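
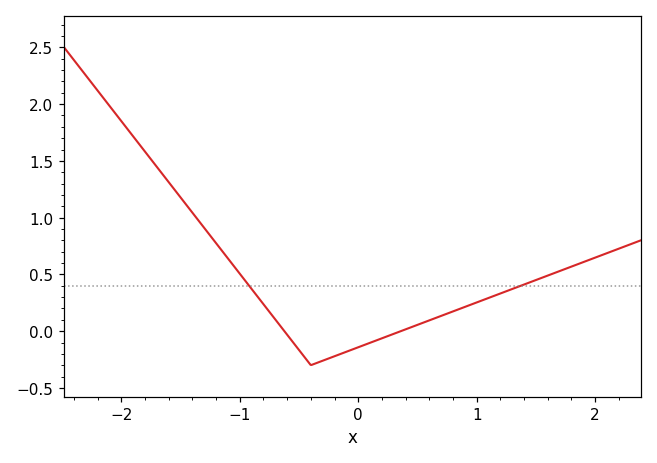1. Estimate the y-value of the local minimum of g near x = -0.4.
-0.3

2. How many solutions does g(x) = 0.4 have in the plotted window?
2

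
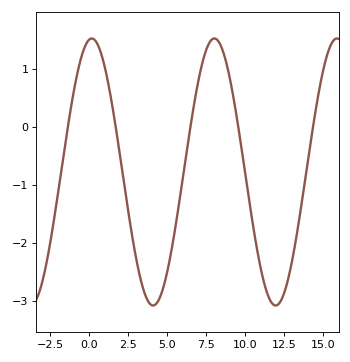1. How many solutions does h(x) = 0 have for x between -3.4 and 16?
5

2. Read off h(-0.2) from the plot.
1.42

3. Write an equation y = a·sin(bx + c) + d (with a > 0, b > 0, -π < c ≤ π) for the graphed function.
y = 2.3sin(0.8x + 1.44) - 0.78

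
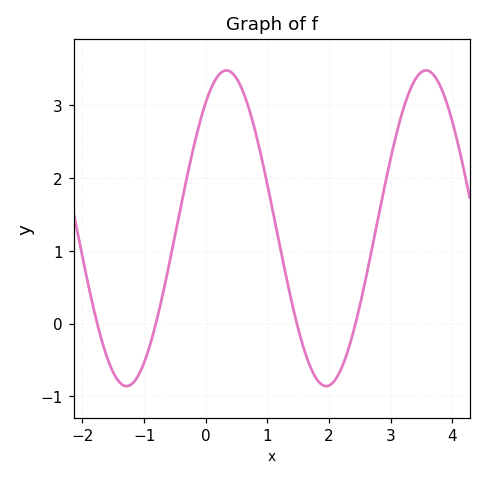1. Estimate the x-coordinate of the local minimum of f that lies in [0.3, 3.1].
2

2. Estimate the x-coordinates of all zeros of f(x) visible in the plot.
-1.8, -0.8, 1.5, 2.4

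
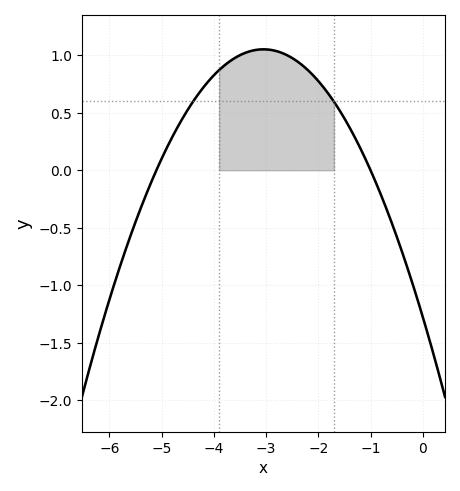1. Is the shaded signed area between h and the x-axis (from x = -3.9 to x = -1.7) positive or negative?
positive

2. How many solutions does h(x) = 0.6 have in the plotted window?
2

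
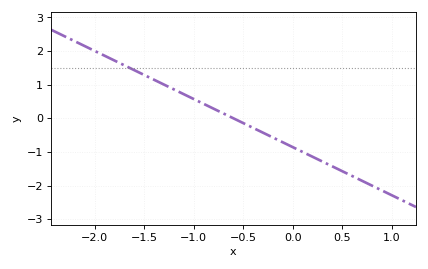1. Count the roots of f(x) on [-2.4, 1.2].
1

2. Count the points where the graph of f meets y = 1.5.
1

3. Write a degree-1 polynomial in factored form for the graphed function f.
y = -1.43(x + 0.6)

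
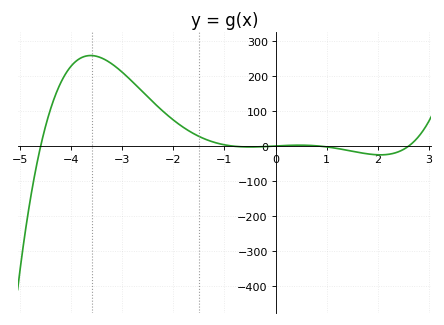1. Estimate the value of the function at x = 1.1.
0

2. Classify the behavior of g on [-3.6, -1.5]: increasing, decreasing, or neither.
decreasing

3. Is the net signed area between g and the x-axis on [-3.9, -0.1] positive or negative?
positive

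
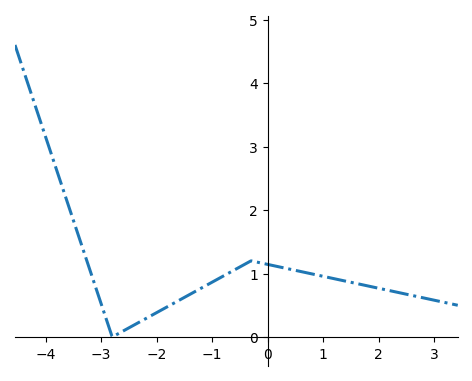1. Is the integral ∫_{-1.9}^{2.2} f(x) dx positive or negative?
positive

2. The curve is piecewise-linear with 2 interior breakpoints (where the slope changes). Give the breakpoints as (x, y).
(-2.8, 0); (-0.3, 1.2)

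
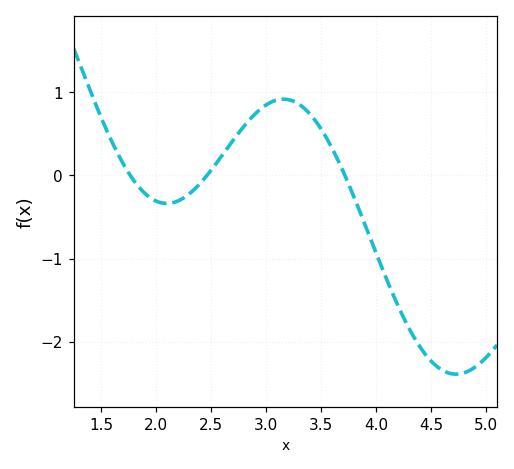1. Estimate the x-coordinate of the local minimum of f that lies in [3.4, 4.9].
4.7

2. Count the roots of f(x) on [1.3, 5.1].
3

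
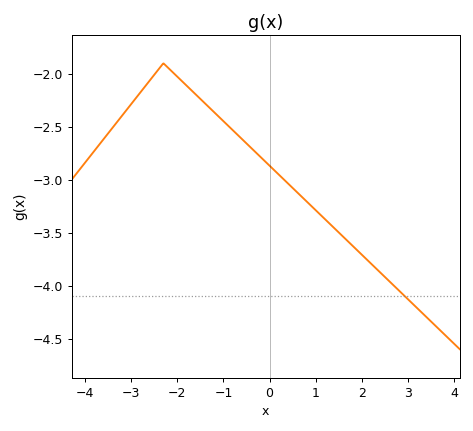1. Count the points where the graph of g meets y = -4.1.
1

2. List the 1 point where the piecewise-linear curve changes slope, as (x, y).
(-2.3, -1.9)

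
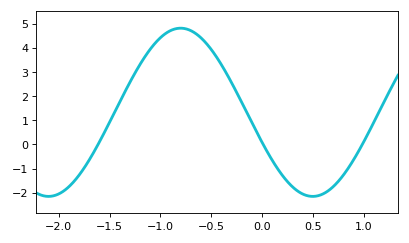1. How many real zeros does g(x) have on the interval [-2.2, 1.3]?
3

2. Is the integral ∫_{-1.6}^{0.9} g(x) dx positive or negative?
positive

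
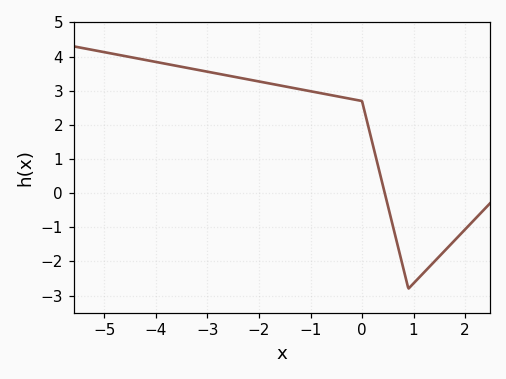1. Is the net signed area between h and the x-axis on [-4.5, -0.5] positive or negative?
positive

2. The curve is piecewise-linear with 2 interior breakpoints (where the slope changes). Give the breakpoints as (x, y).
(0, 2.7); (0.9, -2.8)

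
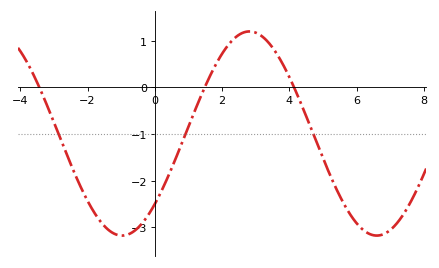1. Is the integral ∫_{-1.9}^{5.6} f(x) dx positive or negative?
negative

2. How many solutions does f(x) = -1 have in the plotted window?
3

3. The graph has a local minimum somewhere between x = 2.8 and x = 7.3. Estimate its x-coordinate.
6.6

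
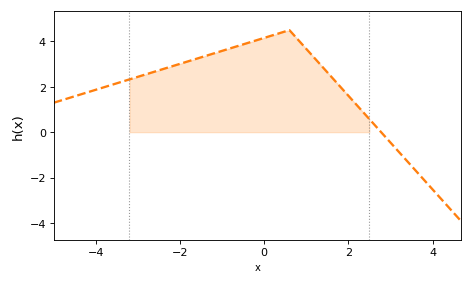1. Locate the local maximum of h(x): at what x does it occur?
0.599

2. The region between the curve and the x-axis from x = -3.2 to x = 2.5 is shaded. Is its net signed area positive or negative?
positive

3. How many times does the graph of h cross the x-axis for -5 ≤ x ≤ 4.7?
1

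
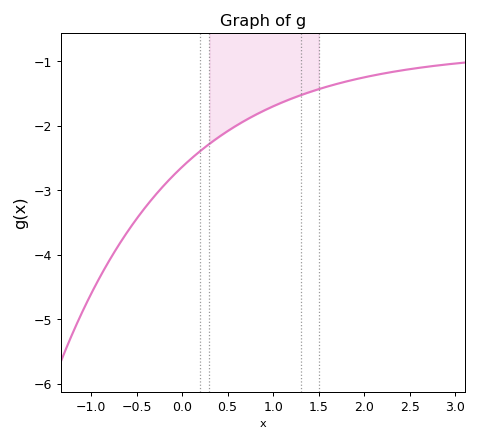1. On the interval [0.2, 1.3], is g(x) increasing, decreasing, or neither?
increasing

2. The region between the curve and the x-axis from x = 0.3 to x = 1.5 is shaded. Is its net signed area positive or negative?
negative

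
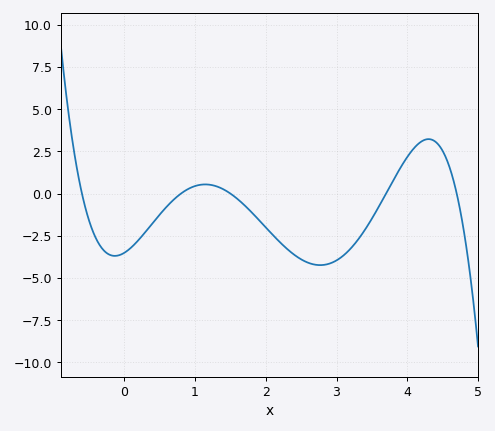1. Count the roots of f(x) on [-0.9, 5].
5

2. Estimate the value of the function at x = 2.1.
-2.5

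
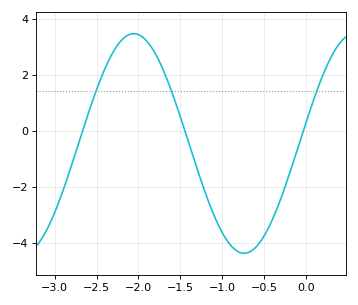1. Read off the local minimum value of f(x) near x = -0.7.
-4.4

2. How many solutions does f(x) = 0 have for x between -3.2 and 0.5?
3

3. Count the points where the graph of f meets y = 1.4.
3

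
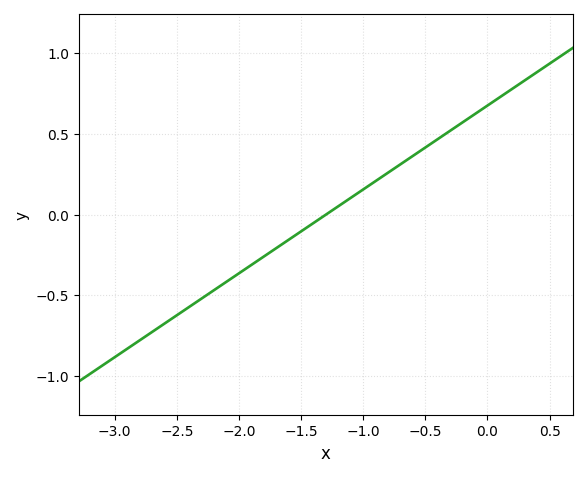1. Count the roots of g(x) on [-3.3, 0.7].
1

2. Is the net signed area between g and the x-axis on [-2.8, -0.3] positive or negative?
negative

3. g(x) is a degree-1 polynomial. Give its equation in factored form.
y = 0.52(x + 1.3)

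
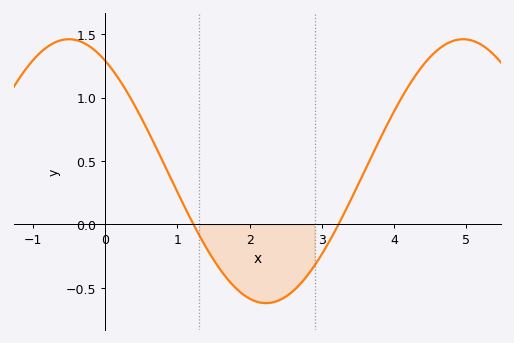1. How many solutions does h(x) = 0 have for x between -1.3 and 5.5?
2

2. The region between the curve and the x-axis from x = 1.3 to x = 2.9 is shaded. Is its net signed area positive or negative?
negative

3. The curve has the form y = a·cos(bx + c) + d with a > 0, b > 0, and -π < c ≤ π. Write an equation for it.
y = 1.04cos(1.1x + 0.58) + 0.42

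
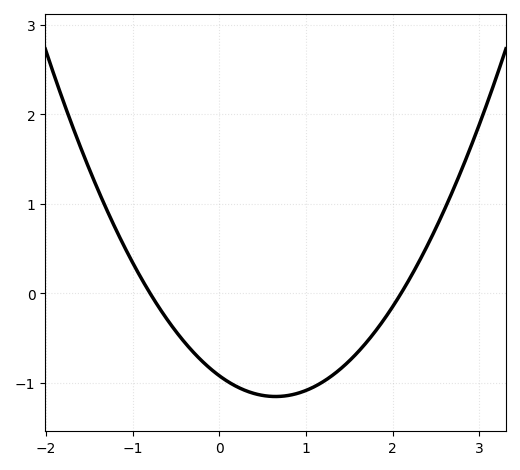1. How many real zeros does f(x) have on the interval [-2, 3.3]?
2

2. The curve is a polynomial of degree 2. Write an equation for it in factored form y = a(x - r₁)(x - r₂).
y = 0.55(x + 0.8)(x - 2.1)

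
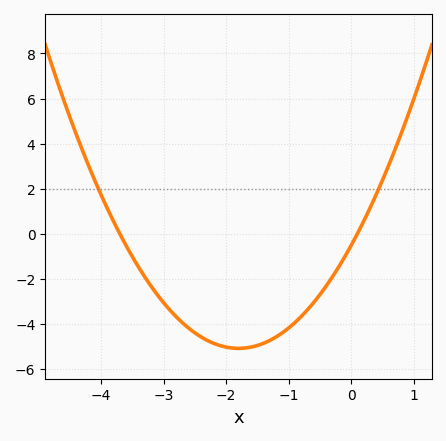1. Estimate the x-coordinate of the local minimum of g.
-1.8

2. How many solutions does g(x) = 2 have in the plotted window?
2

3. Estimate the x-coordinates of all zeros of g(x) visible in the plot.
-3.7, 0.1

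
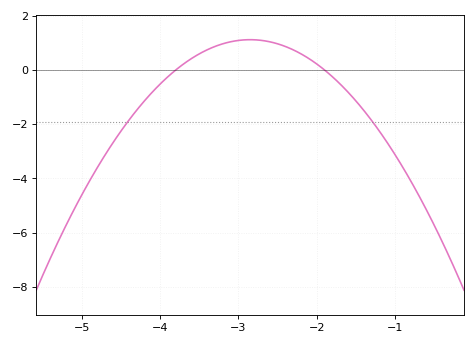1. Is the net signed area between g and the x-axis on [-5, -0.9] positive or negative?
negative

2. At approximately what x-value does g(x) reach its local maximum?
-2.8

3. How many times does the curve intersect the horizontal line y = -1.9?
2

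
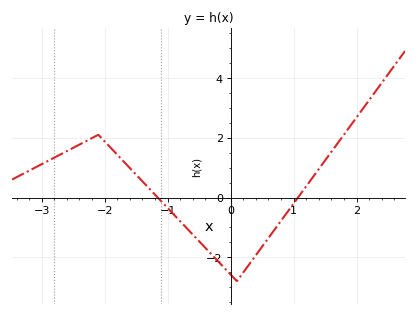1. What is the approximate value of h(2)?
2.6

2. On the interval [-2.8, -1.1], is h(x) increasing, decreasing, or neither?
neither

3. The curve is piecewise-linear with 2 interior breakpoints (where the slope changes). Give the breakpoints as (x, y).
(-2.1, 2.1); (0.1, -2.8)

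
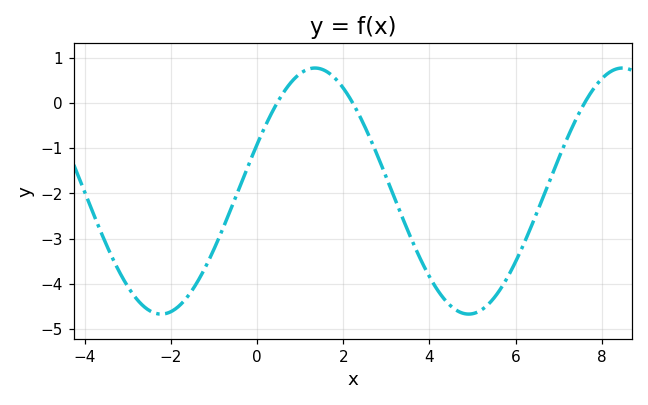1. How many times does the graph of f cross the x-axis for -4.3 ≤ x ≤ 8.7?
3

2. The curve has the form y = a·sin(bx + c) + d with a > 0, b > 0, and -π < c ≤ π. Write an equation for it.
y = 2.72sin(0.88x + 0.39) - 1.95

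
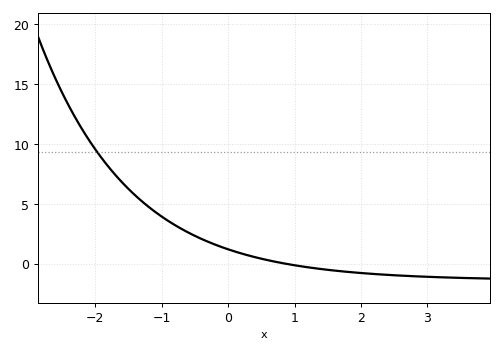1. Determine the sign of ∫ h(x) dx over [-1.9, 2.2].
positive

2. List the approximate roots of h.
0.86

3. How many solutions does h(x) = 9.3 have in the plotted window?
1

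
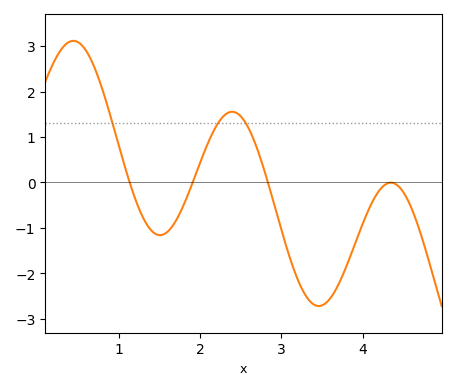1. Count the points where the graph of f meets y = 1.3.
3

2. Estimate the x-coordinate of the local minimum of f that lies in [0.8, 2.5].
1.5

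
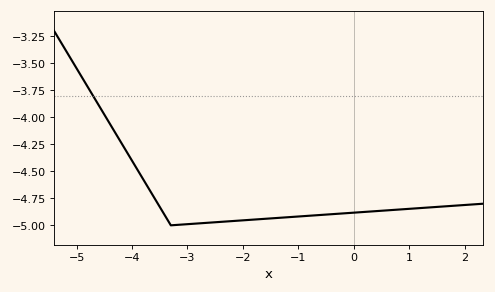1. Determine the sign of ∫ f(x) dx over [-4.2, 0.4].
negative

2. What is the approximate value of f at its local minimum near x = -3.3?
-5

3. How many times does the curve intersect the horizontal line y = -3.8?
1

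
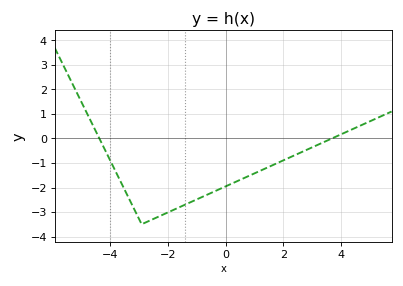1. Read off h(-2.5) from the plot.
-3.3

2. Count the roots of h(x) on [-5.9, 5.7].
2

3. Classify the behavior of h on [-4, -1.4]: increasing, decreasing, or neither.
neither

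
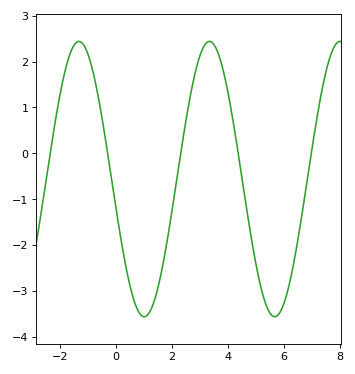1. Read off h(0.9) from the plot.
-3.52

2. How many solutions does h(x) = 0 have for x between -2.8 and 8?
5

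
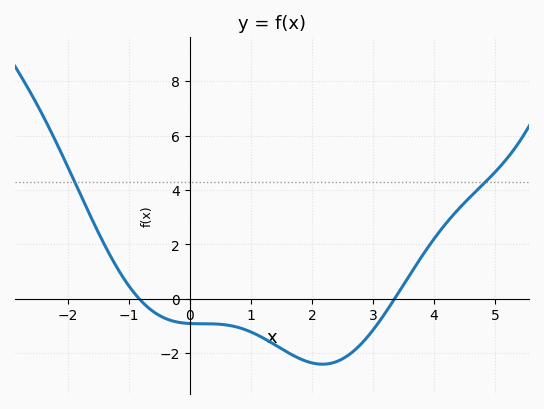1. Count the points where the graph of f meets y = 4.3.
2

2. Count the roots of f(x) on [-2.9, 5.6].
2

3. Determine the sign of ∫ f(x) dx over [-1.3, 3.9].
negative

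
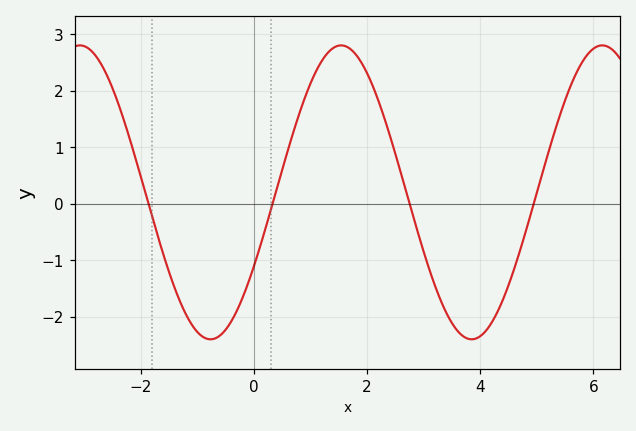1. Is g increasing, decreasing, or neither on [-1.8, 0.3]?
neither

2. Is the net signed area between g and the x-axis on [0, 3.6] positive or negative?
positive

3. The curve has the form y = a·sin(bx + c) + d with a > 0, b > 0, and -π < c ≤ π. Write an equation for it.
y = 2.6sin(1.4x - 0.52) + 0.2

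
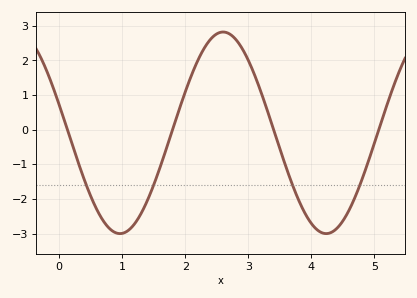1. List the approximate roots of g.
0.1, 1.8, 3.4, 5.1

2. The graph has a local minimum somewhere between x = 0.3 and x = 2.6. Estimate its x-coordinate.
1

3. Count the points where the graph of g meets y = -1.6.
4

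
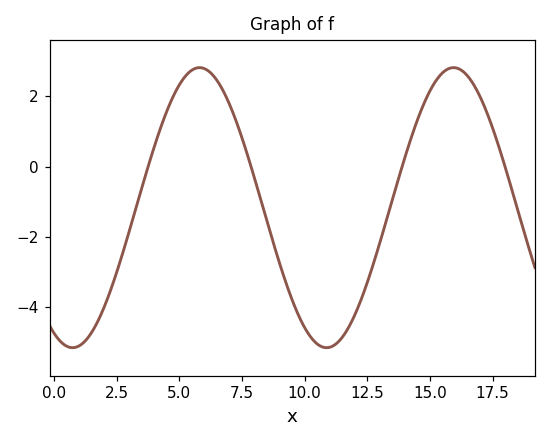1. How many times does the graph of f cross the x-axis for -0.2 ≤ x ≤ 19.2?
4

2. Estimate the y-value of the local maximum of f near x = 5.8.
2.82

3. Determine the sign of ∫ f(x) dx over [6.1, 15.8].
negative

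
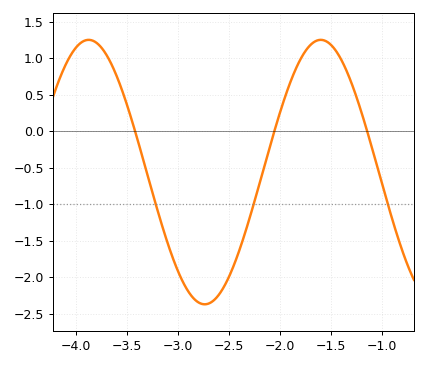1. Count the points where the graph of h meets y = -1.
3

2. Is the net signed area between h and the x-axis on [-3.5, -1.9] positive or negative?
negative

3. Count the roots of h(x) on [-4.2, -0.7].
3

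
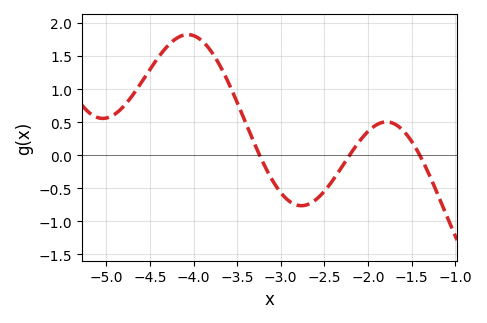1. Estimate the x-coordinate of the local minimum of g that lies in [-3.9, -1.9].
-2.76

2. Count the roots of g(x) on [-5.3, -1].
3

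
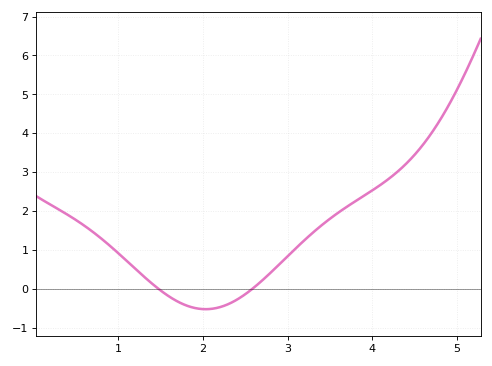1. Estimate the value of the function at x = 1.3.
0.319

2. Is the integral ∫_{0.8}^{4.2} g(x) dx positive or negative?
positive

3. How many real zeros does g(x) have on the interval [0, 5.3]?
2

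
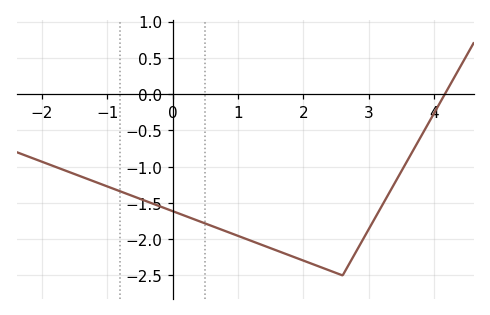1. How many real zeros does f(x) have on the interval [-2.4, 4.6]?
1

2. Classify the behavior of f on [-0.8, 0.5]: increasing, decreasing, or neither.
decreasing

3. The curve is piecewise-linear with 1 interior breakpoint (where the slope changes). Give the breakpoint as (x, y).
(2.6, -2.5)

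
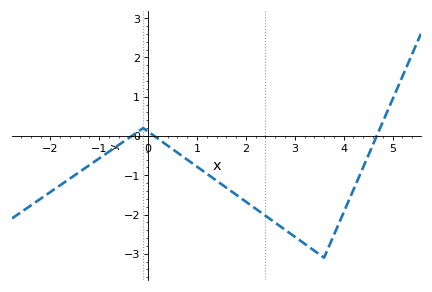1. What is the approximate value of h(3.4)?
-2.9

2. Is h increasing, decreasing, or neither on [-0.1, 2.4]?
decreasing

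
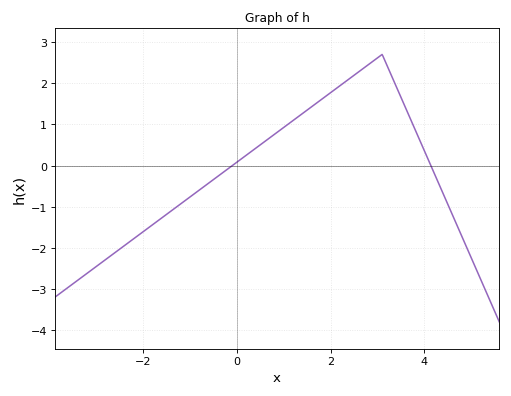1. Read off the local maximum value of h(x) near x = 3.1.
2.7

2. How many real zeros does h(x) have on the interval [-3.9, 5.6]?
2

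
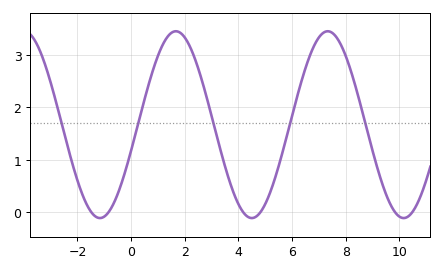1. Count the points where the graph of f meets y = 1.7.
5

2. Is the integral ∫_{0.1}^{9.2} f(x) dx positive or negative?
positive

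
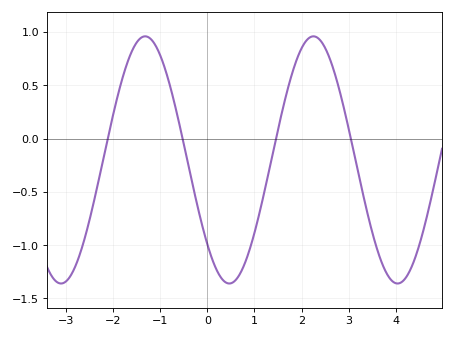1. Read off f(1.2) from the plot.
-0.521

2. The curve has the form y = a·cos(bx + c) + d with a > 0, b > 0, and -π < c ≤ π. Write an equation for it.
y = 1.16cos(1.76x + 2.32) - 0.2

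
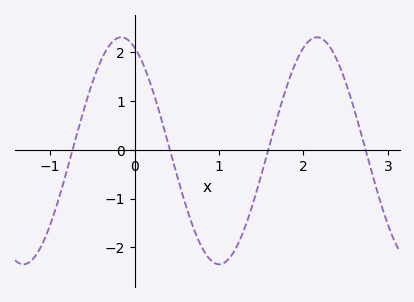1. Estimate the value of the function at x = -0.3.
2.14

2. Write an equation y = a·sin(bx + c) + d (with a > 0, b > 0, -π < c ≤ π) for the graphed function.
y = 2.33sin(2.71x + 2) - 0.02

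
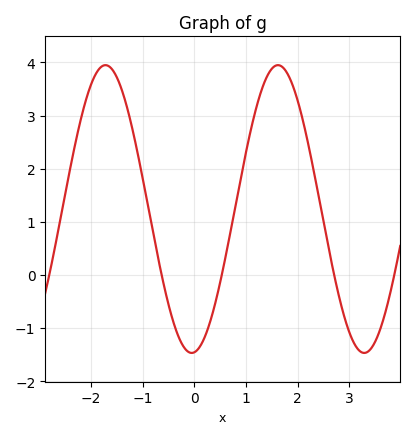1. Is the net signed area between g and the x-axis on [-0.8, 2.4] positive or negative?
positive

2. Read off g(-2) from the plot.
3.6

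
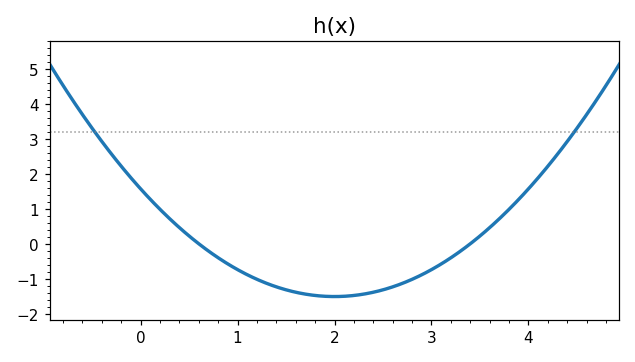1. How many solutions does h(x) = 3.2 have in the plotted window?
2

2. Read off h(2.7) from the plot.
-1.13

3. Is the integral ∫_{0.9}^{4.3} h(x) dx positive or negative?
negative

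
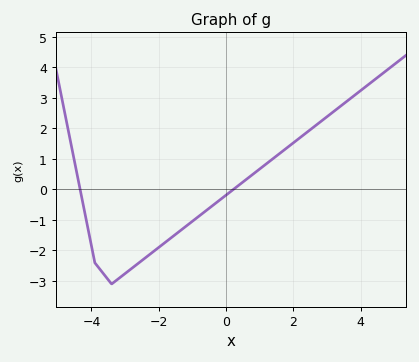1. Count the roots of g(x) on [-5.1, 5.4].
2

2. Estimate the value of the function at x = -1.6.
-1.6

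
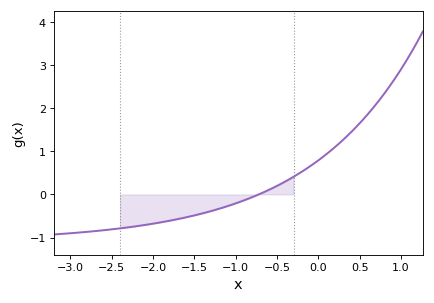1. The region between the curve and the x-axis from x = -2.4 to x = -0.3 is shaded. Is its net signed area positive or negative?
negative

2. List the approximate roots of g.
-0.7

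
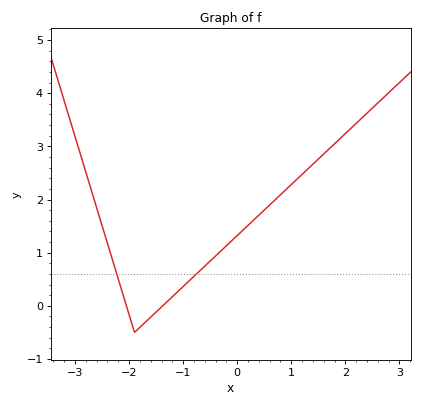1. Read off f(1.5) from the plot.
2.76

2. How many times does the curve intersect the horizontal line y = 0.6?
2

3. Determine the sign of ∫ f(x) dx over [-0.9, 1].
positive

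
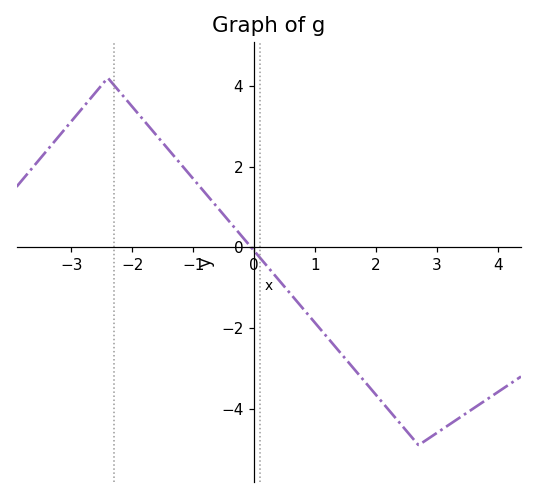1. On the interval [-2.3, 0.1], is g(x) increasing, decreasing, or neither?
decreasing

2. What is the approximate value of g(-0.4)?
0.6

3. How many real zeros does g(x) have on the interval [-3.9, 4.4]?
1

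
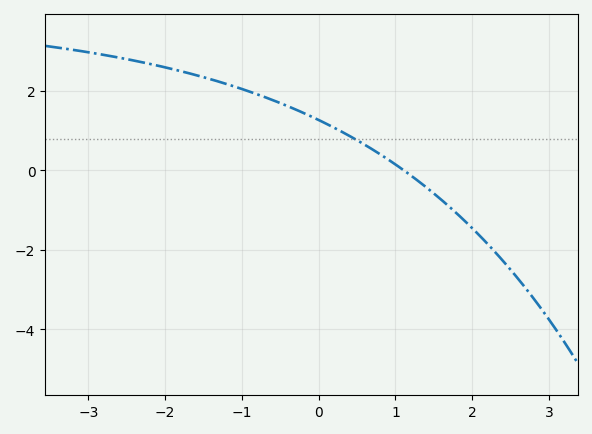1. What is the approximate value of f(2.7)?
-3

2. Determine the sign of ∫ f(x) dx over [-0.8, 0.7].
positive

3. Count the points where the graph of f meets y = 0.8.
1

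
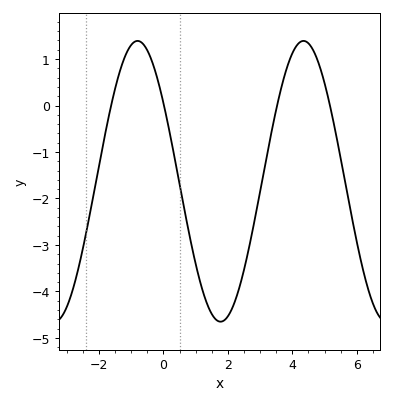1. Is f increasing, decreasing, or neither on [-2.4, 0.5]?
neither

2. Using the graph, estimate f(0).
0.048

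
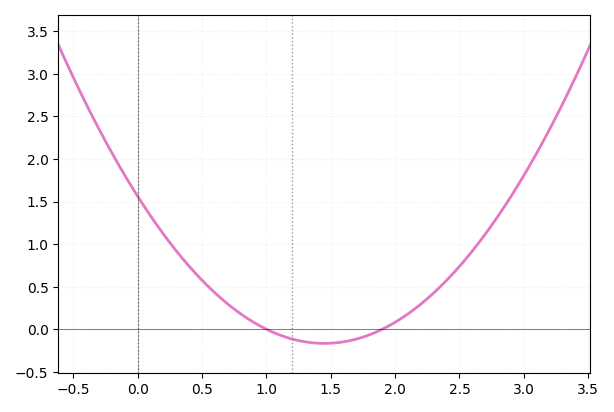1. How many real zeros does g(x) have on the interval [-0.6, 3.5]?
2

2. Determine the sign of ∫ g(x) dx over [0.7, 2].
negative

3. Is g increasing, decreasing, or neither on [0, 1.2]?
decreasing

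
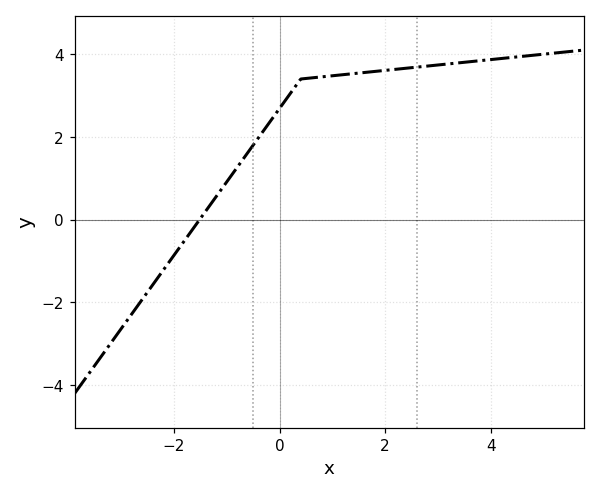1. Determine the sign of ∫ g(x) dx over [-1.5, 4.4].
positive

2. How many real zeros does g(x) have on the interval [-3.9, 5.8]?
1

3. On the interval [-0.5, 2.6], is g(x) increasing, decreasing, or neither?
increasing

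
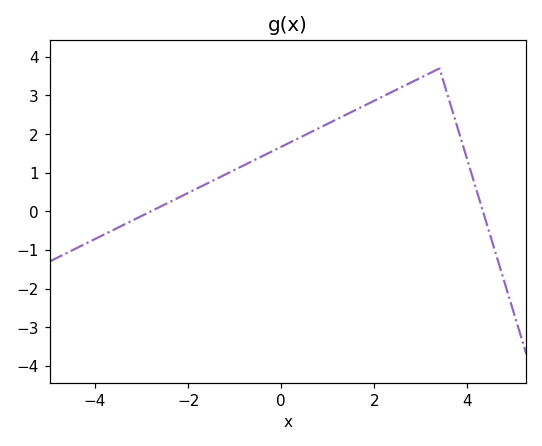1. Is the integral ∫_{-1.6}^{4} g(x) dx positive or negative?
positive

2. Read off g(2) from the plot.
2.9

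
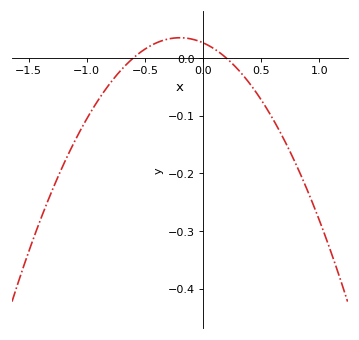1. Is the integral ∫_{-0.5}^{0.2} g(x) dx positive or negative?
positive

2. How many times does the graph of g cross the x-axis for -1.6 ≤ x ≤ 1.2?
2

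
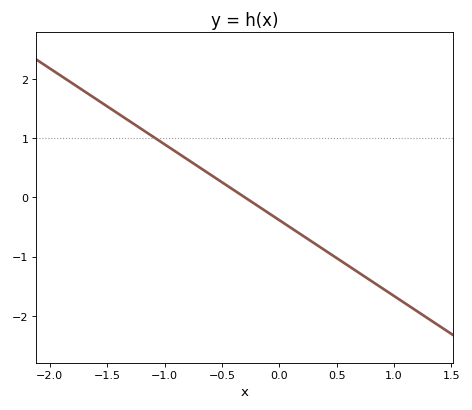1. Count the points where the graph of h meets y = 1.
1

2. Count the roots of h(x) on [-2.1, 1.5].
1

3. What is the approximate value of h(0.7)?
-1.28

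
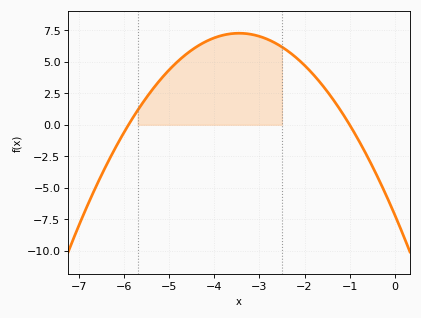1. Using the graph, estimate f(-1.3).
1.67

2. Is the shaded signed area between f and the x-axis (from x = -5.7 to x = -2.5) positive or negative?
positive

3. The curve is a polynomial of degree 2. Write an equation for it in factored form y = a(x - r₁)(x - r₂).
y = -1.21(x + 5.9)(x + 1)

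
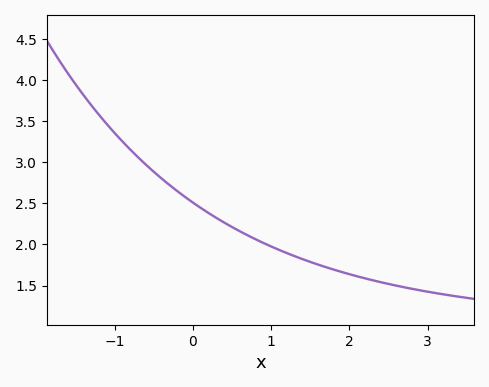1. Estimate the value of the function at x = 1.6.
1.75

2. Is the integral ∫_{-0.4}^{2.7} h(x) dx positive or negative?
positive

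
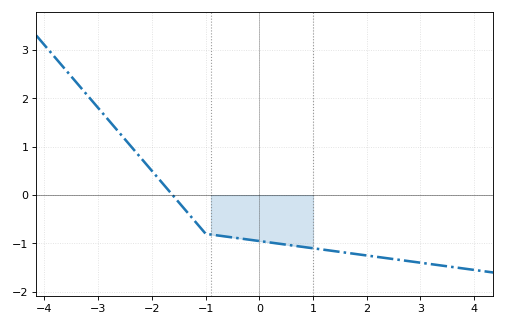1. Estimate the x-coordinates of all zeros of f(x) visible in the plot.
-1.6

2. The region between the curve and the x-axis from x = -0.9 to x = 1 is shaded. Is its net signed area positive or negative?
negative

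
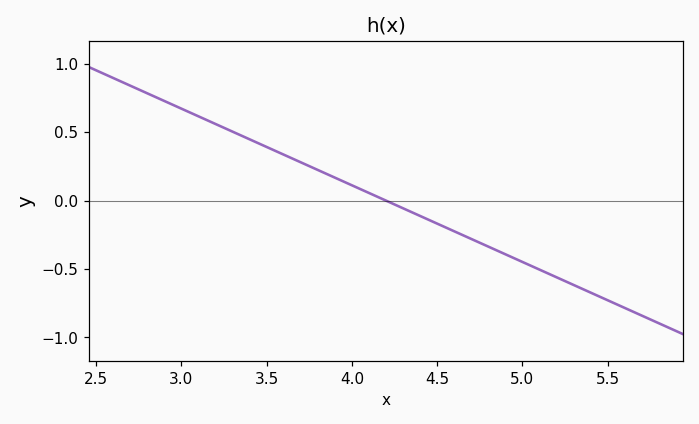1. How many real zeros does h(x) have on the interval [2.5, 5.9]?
1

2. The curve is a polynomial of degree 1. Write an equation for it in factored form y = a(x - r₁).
y = -0.56(x - 4.2)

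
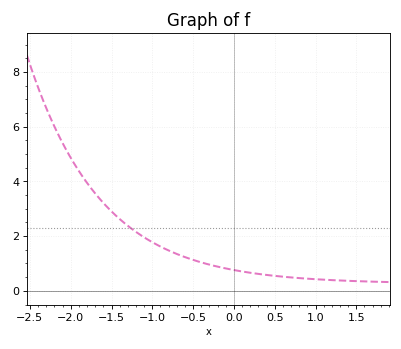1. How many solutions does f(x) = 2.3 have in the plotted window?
1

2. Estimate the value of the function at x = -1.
1.78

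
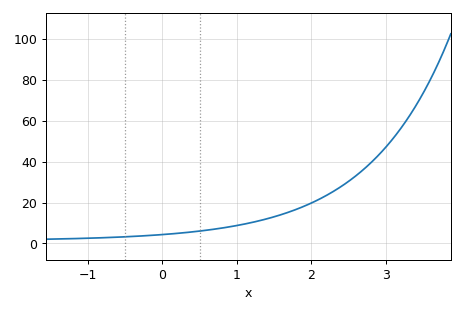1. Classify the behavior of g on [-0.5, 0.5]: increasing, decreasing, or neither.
increasing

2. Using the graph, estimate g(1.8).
16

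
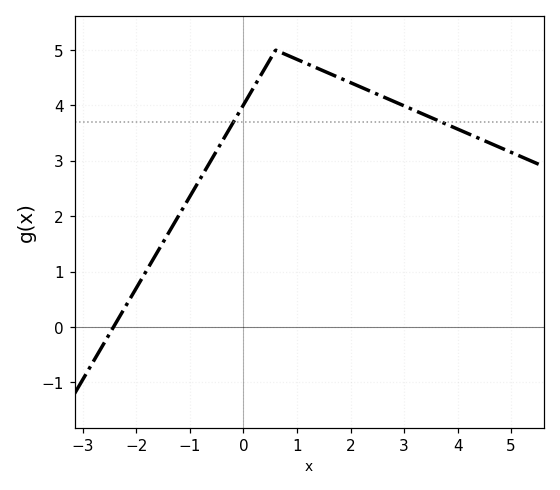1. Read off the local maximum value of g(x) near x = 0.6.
5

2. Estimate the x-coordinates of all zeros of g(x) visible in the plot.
-2.43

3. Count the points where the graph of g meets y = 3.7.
2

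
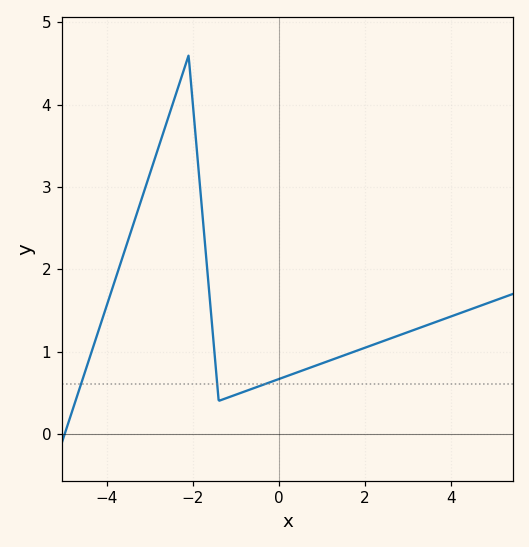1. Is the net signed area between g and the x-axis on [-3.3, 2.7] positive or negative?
positive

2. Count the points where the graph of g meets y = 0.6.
3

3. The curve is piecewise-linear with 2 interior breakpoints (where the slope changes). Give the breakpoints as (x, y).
(-2.1, 4.6); (-1.4, 0.4)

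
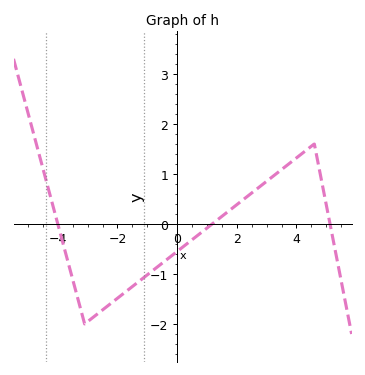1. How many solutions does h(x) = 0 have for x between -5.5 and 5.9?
3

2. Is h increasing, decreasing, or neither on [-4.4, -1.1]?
neither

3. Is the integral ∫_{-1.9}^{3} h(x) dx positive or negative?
negative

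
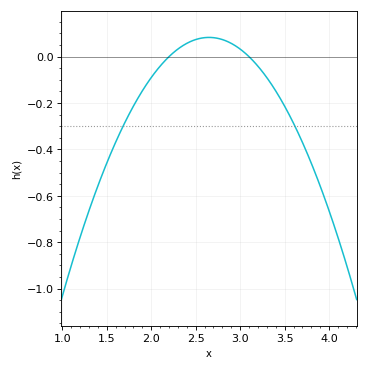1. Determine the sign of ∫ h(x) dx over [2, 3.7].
negative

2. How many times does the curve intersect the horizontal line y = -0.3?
2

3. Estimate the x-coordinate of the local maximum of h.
2.65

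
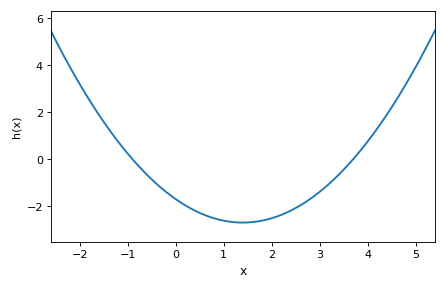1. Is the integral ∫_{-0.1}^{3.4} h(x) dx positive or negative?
negative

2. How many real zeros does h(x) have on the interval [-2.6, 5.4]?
2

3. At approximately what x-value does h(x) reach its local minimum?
1.4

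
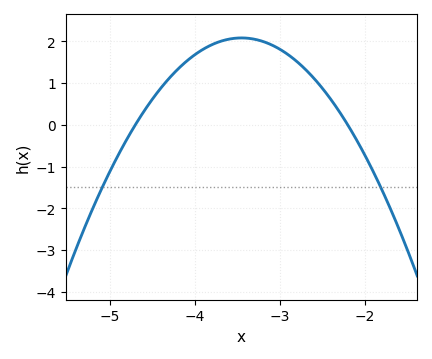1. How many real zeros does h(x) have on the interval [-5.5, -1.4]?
2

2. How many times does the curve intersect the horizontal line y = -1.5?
2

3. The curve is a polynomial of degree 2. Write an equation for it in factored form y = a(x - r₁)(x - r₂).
y = -1.33(x + 4.7)(x + 2.2)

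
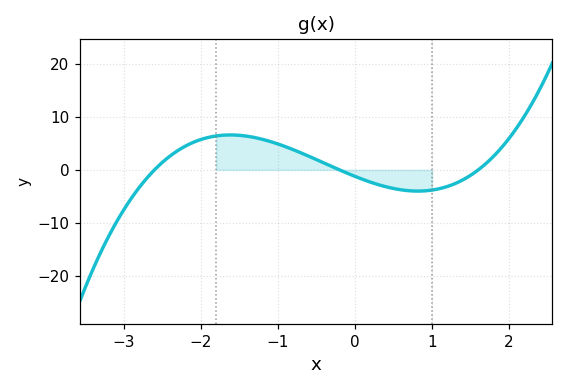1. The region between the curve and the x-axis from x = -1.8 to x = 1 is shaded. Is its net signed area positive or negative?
positive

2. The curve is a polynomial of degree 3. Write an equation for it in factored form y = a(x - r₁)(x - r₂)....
y = 1.47(x + 2.6)(x + 0.2)(x - 1.6)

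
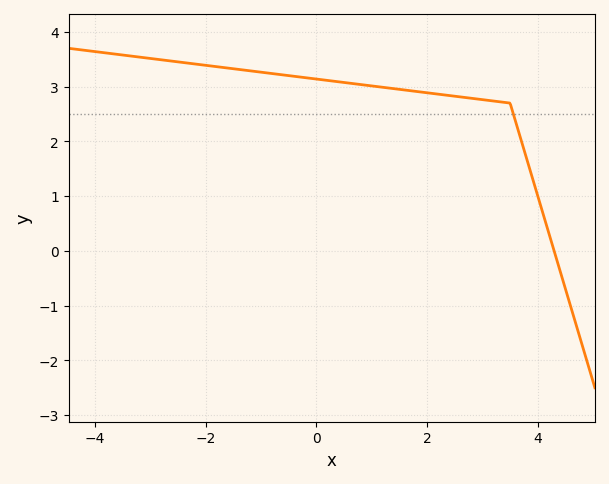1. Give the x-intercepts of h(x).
4.2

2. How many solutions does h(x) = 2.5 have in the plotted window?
1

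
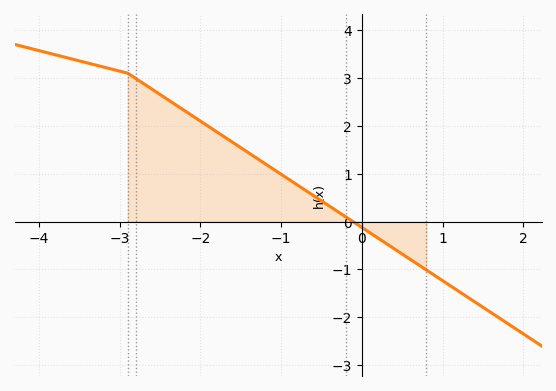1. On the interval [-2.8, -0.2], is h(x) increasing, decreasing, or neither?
decreasing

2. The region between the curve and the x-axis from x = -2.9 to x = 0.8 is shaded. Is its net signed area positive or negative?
positive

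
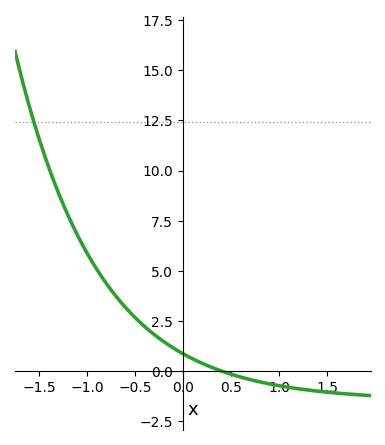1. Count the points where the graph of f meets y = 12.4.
1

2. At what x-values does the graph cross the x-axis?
0.406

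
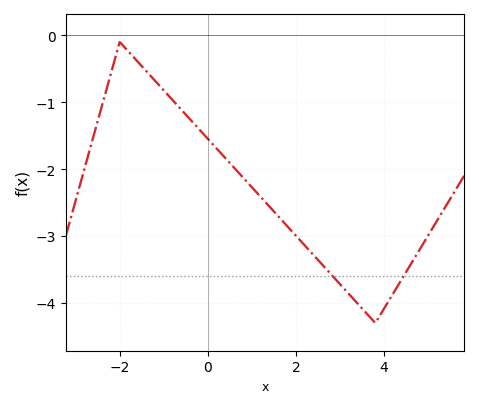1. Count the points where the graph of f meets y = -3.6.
2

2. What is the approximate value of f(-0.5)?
-1.2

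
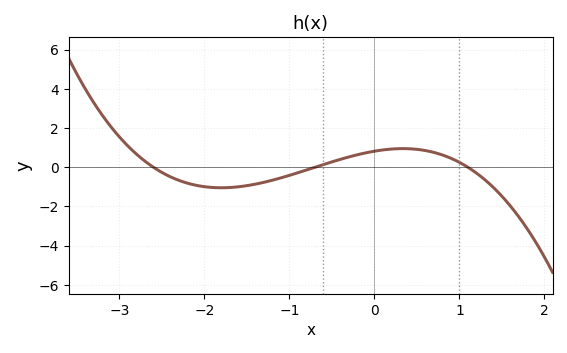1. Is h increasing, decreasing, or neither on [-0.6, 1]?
neither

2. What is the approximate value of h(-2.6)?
0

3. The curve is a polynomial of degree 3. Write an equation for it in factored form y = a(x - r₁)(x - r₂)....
y = -0.41(x + 2.6)(x + 0.7)(x - 1.1)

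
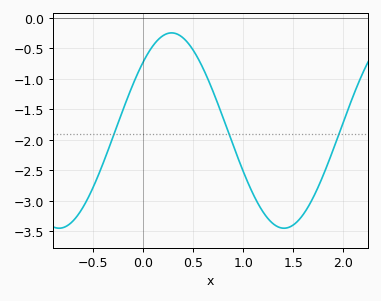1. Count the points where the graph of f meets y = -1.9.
3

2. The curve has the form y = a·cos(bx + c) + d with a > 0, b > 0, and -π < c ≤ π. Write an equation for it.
y = 1.6cos(2.8x - 0.8) - 1.85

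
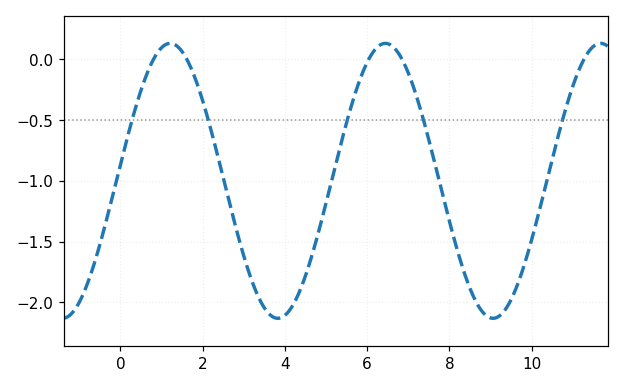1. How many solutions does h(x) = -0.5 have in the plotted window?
5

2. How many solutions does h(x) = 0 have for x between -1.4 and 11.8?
5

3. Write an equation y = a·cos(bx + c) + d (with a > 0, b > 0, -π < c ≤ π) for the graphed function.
y = 1.13cos(1.2x - 1.4) - 1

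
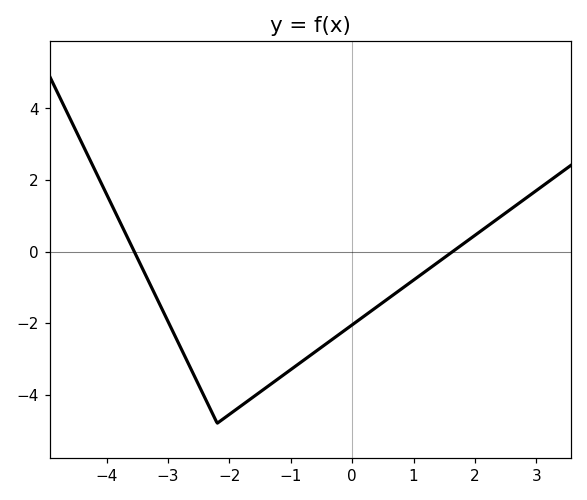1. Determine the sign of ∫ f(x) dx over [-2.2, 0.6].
negative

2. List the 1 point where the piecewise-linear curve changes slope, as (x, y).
(-2.2, -4.8)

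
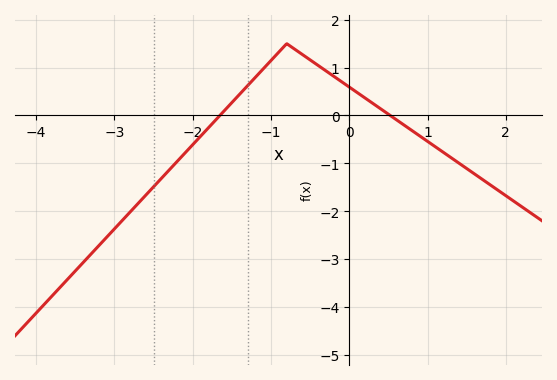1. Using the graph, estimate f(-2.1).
-0.785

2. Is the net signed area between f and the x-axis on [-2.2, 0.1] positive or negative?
positive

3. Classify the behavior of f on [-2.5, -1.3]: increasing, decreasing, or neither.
increasing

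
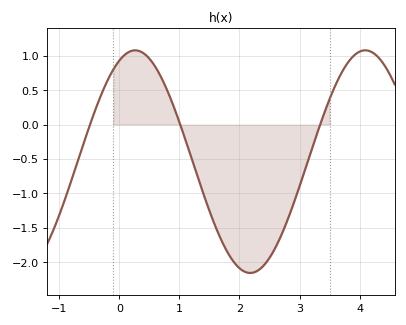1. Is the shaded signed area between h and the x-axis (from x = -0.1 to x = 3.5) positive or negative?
negative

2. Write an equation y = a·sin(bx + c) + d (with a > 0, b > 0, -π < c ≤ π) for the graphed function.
y = 1.62sin(1.64x + 1.14) - 0.54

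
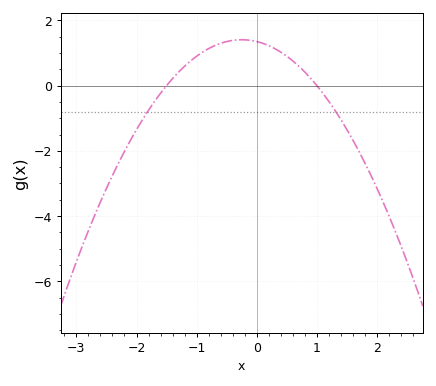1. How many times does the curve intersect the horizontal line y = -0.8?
2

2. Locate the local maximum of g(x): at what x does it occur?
-0.25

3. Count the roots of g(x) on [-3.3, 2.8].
2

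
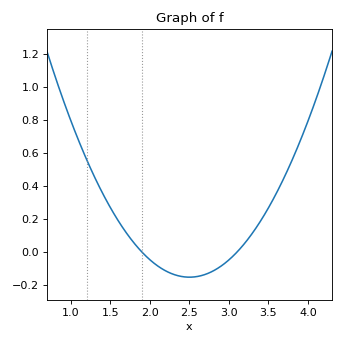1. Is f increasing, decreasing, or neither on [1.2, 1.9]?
decreasing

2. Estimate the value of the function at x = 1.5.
0.26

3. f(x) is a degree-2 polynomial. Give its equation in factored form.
y = 0.42(x - 1.9)(x - 3.1)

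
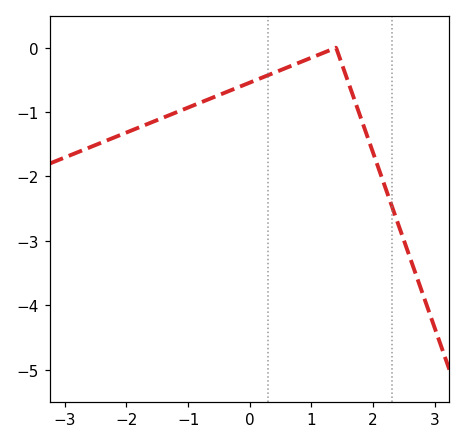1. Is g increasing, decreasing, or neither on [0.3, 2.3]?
neither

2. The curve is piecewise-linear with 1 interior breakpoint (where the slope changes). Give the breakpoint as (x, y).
(1.4, 0)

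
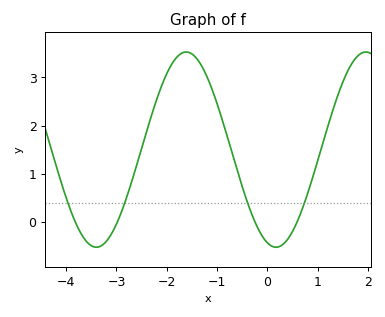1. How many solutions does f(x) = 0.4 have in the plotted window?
4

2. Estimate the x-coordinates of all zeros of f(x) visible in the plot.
-3.8, -3, -0.3, 0.6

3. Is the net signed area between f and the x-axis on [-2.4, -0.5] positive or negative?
positive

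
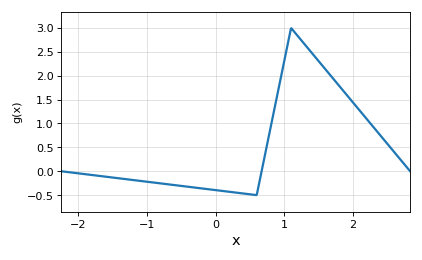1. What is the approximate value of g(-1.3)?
-0.15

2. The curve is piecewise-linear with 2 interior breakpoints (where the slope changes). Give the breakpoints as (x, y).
(0.6, -0.5); (1.1, 3)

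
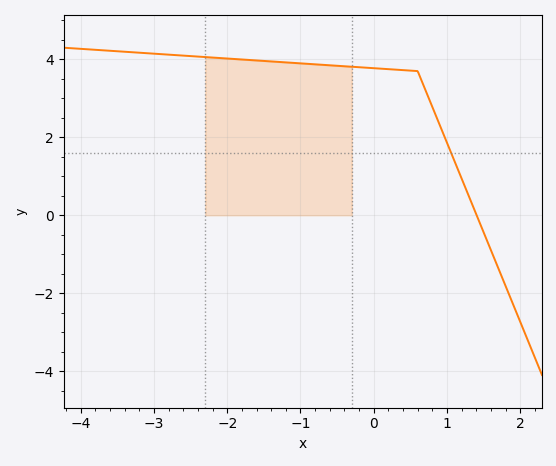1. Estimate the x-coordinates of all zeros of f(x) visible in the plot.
1.4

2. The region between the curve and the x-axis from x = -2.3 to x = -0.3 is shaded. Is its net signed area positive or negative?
positive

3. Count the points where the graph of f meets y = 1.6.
1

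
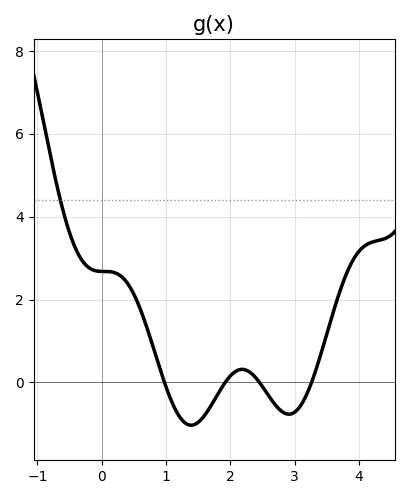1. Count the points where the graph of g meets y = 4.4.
1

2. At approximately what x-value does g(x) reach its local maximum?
2.2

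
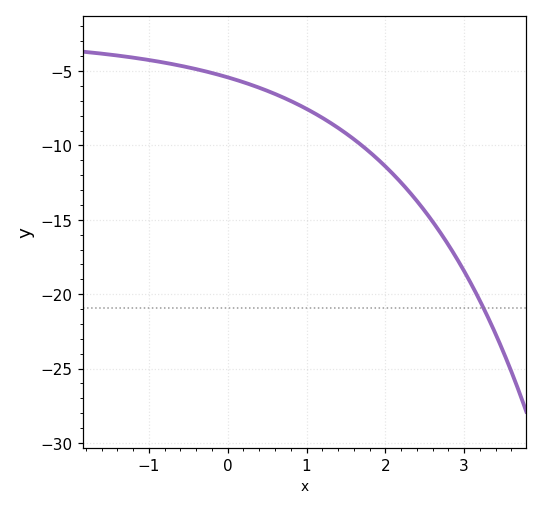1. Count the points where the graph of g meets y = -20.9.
1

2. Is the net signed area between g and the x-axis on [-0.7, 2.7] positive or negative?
negative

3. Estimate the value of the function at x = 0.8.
-7.01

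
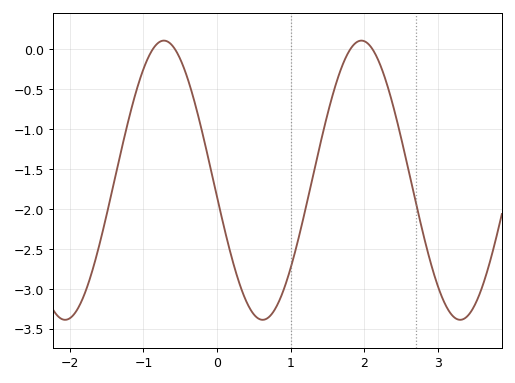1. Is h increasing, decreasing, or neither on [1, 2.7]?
neither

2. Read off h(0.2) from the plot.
-2.6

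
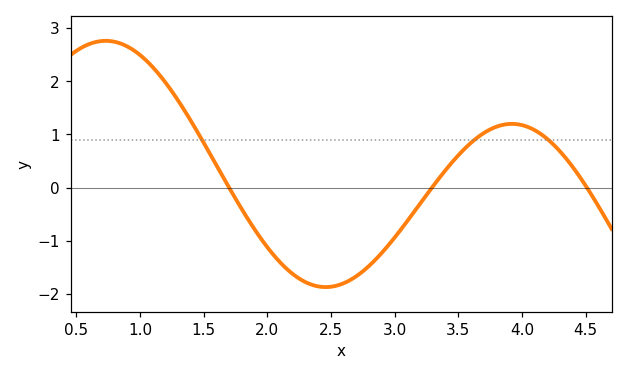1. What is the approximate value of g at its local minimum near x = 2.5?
-1.9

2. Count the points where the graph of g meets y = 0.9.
3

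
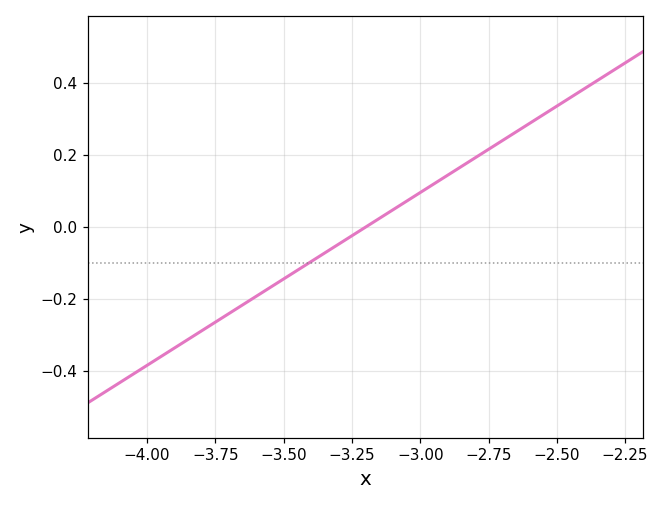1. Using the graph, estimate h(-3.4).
-0.1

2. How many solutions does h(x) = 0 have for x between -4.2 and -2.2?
1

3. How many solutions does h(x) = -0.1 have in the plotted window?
1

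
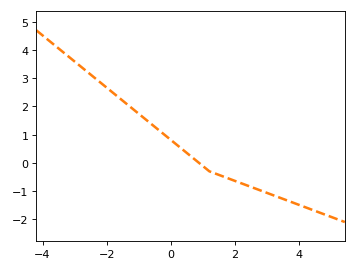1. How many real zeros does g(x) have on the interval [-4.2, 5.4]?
1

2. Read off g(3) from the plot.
-1.1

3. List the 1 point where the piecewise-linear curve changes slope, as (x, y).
(1.2, -0.3)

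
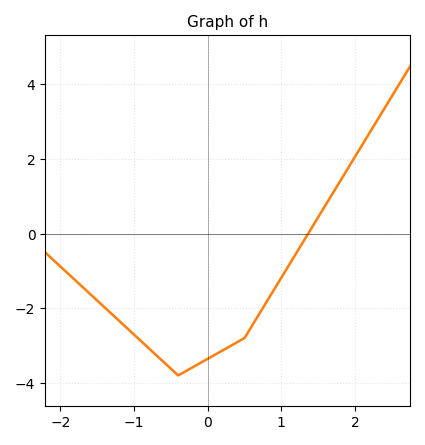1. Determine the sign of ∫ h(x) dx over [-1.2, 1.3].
negative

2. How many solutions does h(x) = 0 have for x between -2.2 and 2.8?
1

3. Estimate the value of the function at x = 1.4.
0.2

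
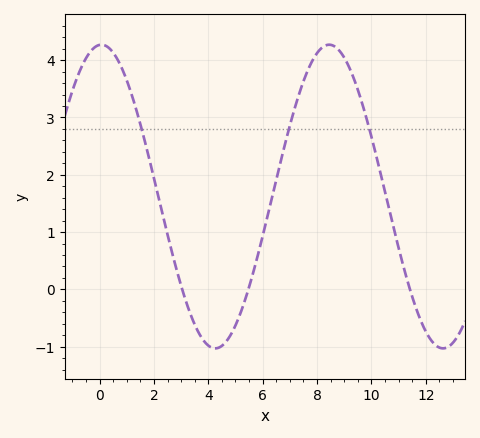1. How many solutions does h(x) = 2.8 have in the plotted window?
3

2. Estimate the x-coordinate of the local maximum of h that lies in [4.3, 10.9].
8.45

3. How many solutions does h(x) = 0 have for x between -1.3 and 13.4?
3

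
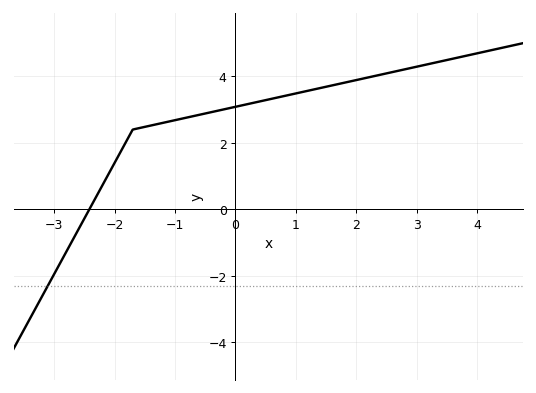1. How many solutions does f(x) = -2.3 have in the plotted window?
1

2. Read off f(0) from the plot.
3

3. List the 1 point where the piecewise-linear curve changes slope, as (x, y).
(-1.7, 2.4)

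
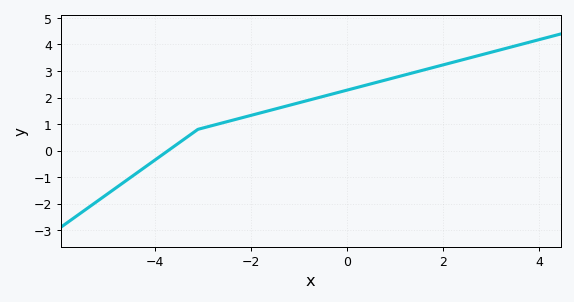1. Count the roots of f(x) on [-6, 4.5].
1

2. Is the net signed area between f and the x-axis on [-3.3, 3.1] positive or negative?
positive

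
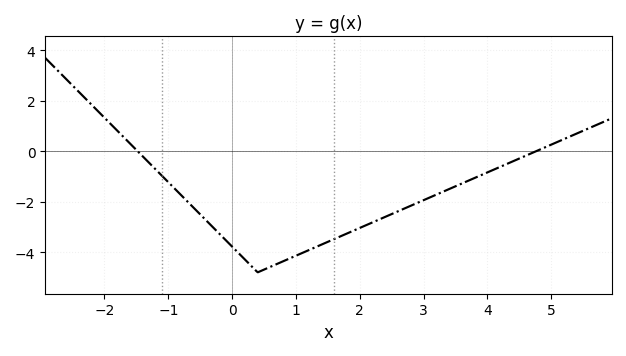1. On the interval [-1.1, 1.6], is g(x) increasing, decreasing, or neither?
neither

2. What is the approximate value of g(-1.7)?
0.56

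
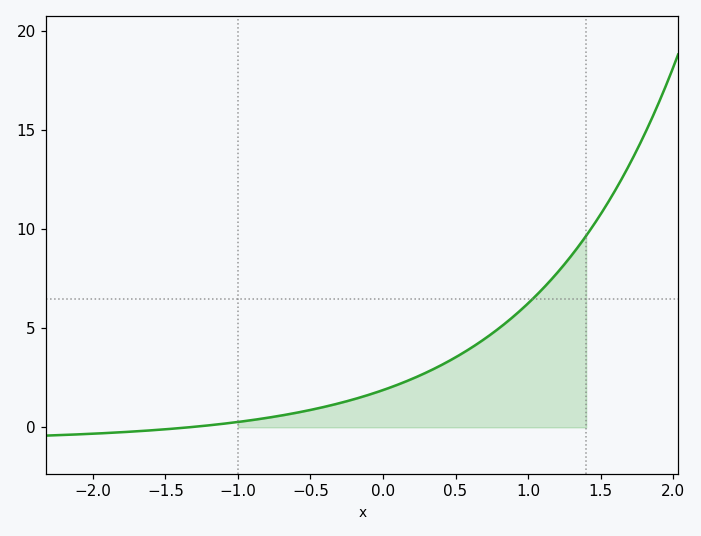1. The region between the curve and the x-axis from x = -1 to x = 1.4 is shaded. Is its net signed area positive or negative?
positive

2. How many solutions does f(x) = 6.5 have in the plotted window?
1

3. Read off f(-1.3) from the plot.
0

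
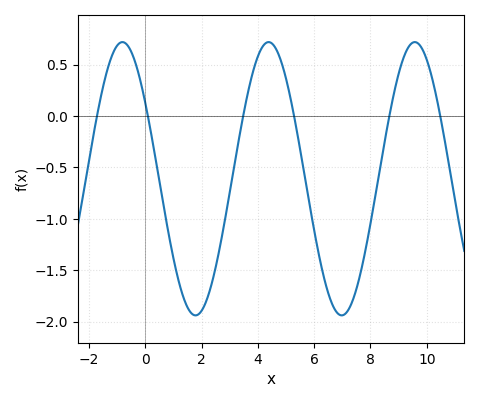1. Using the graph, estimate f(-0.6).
0.677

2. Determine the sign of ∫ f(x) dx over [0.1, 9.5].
negative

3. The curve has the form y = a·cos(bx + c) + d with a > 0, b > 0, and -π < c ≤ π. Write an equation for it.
y = 1.33cos(1.21x + 0.98) - 0.61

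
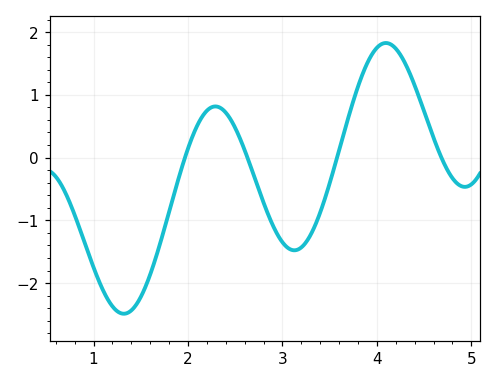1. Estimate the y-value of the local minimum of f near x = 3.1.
-1.5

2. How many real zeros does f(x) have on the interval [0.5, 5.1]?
4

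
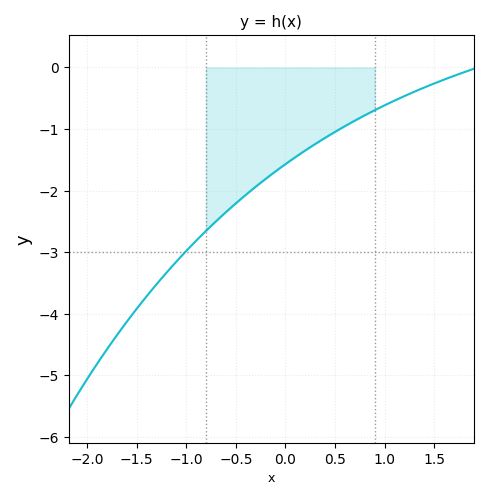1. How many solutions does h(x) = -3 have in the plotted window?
1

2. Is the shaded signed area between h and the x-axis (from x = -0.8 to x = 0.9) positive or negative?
negative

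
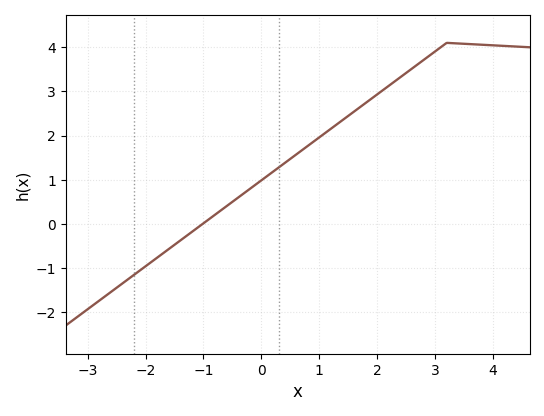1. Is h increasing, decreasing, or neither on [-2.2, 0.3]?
increasing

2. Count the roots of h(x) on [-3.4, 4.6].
1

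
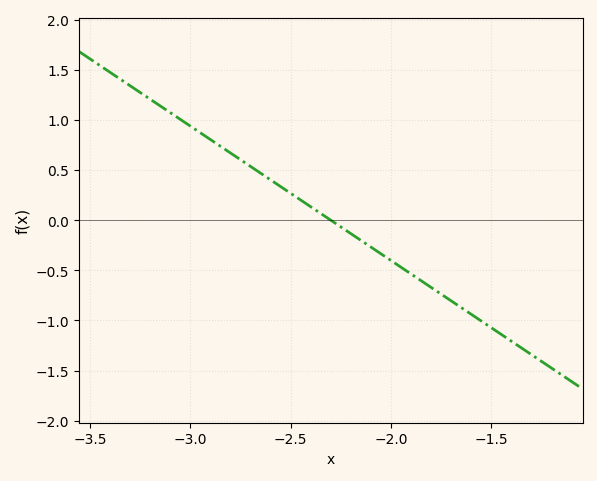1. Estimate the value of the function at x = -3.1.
1.07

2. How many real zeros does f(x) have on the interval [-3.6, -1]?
1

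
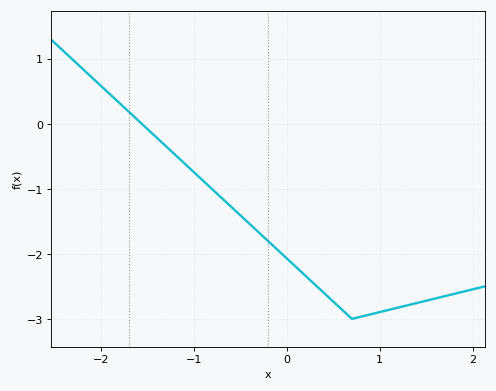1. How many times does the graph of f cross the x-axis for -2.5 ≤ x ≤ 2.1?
1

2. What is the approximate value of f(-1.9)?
0.4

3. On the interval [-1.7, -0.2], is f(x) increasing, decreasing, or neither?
decreasing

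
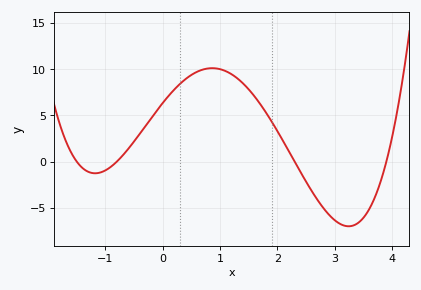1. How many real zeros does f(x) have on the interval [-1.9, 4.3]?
4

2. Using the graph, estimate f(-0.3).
3.87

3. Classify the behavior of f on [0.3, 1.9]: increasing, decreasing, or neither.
neither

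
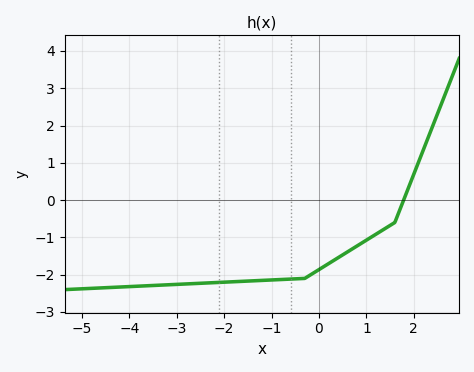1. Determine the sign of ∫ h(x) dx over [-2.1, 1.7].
negative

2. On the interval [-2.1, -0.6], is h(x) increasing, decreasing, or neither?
increasing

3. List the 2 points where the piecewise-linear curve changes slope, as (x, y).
(-0.3, -2.1); (1.6, -0.6)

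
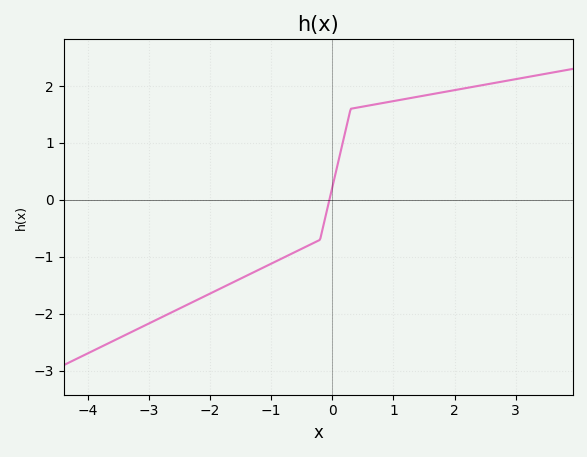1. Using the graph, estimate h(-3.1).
-2.2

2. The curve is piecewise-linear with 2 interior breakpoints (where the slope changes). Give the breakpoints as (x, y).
(-0.2, -0.7); (0.3, 1.6)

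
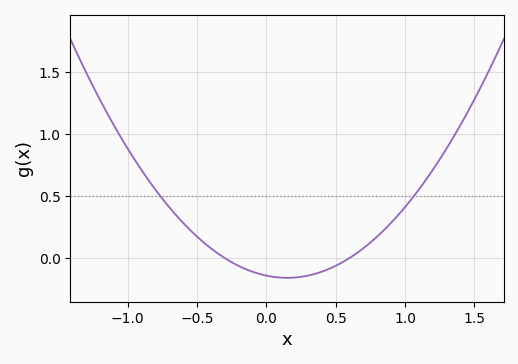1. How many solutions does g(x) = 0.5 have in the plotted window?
2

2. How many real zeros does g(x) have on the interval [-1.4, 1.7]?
2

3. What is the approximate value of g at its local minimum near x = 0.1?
-0.16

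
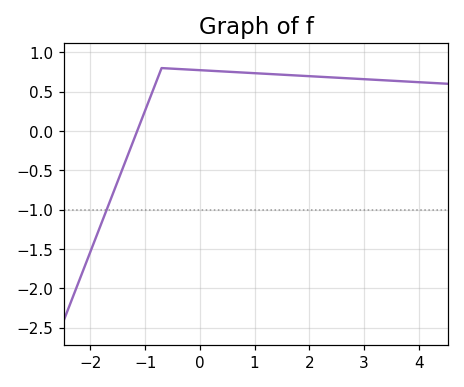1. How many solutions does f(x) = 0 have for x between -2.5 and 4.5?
1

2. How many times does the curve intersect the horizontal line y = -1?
1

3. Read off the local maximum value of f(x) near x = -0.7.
0.8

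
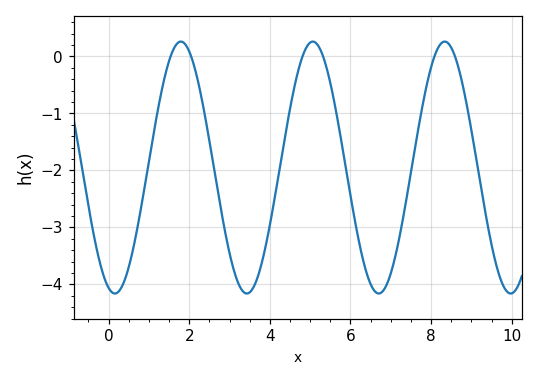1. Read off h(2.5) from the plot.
-1.48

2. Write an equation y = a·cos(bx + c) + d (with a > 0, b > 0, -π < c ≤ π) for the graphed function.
y = 2.21cos(1.92x + 2.84) - 1.95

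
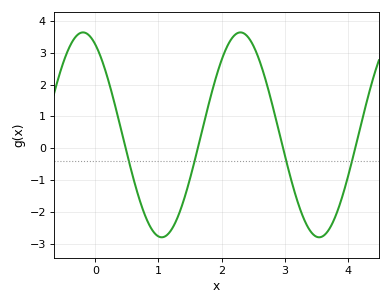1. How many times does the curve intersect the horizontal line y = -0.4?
4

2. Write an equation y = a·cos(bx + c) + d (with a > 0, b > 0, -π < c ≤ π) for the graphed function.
y = 3.22cos(2.52x + 0.49) + 0.42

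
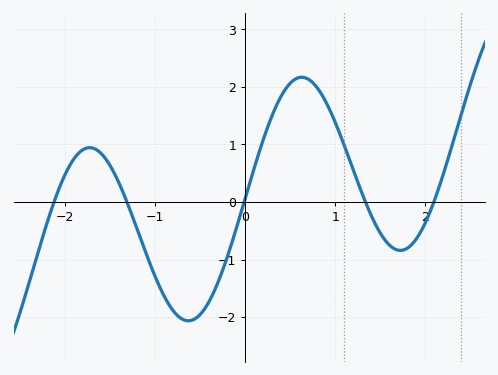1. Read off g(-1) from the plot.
-1.3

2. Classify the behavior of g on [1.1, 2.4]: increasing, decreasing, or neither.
neither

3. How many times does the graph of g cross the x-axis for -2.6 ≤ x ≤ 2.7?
5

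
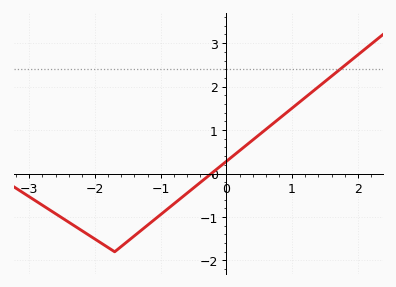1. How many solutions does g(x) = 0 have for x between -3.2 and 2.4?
1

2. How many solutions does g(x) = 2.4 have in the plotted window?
1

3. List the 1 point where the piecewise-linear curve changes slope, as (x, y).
(-1.7, -1.8)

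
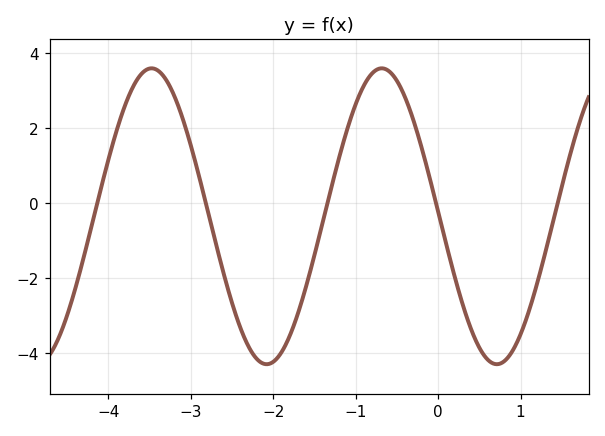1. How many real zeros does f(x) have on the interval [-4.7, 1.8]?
5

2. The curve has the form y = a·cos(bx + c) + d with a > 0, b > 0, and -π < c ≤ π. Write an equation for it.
y = 3.95cos(2.25x + 1.54) - 0.36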